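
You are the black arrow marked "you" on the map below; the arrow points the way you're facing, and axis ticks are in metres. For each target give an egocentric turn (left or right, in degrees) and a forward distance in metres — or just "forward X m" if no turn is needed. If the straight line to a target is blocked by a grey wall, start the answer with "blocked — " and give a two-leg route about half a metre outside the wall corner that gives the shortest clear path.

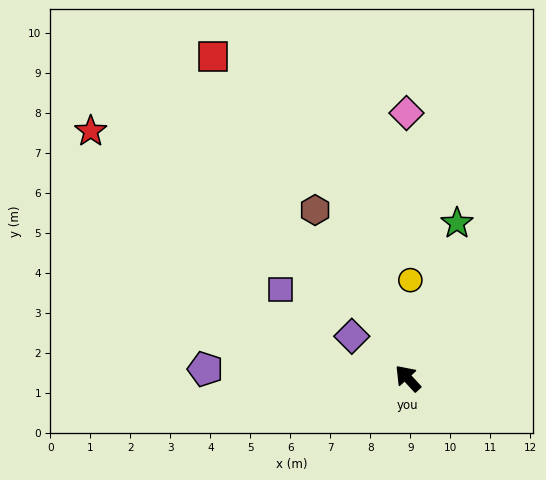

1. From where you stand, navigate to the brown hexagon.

turn right 14°, forward 4.8 m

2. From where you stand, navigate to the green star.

turn right 60°, forward 4.1 m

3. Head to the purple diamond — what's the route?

turn left 11°, forward 1.7 m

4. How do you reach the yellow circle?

turn right 44°, forward 2.5 m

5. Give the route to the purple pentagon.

turn left 45°, forward 5.1 m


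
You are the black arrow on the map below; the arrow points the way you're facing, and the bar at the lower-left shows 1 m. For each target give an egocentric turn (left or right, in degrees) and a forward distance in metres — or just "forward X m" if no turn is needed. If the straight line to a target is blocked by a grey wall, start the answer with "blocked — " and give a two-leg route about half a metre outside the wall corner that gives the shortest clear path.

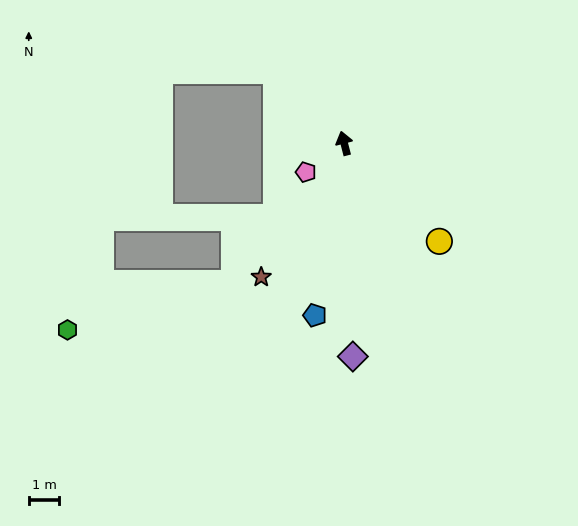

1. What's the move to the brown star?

turn left 134°, forward 5.1 m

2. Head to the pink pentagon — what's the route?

turn left 113°, forward 1.6 m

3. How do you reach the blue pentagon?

turn left 156°, forward 5.7 m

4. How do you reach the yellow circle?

turn right 150°, forward 4.4 m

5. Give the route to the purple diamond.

turn left 168°, forward 6.9 m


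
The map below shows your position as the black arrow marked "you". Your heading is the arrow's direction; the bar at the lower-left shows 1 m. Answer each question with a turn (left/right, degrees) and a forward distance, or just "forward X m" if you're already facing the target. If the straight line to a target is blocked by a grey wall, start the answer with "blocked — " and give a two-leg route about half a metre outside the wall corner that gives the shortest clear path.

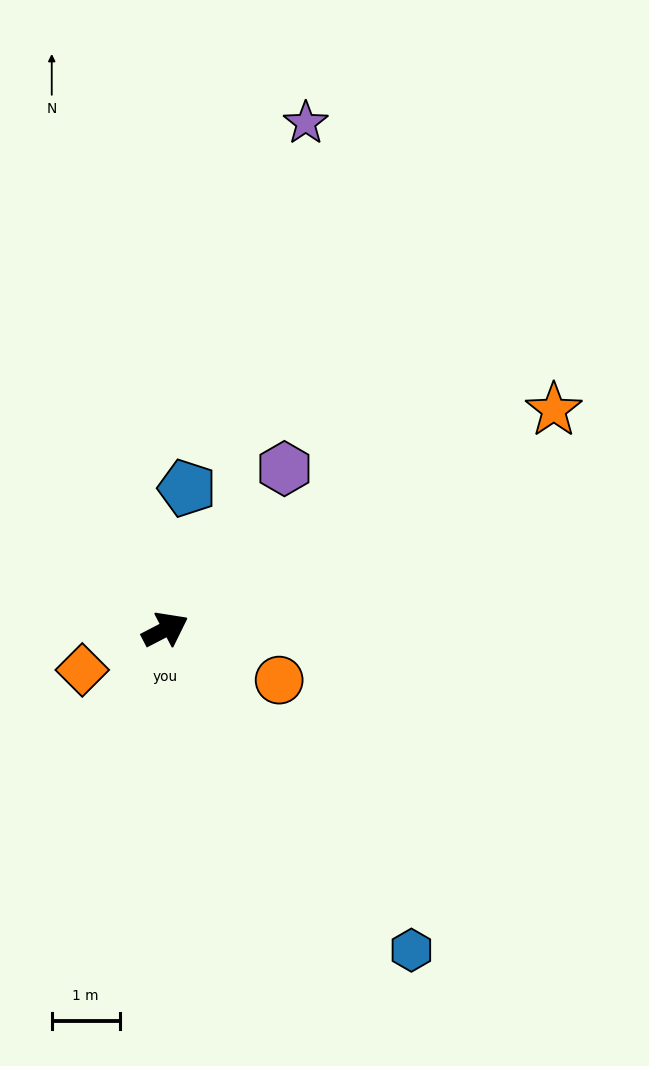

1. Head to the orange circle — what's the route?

turn right 51°, forward 1.8 m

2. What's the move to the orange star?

turn left 2°, forward 6.6 m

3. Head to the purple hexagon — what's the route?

turn left 26°, forward 2.9 m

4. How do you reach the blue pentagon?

turn left 54°, forward 2.1 m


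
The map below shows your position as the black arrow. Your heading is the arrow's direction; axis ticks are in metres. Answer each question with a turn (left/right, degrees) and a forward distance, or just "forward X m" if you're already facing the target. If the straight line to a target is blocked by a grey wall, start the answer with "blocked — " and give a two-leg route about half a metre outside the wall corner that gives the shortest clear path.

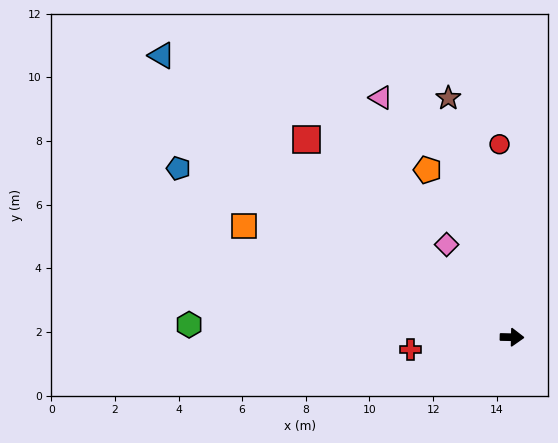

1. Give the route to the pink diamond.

turn left 127°, forward 3.6 m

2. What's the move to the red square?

turn left 137°, forward 9.0 m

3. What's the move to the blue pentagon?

turn left 154°, forward 11.7 m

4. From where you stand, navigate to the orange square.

turn left 159°, forward 9.1 m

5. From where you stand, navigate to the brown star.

turn left 106°, forward 7.8 m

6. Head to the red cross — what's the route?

turn right 172°, forward 3.2 m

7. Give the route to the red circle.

turn left 95°, forward 6.1 m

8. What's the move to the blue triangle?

turn left 142°, forward 14.1 m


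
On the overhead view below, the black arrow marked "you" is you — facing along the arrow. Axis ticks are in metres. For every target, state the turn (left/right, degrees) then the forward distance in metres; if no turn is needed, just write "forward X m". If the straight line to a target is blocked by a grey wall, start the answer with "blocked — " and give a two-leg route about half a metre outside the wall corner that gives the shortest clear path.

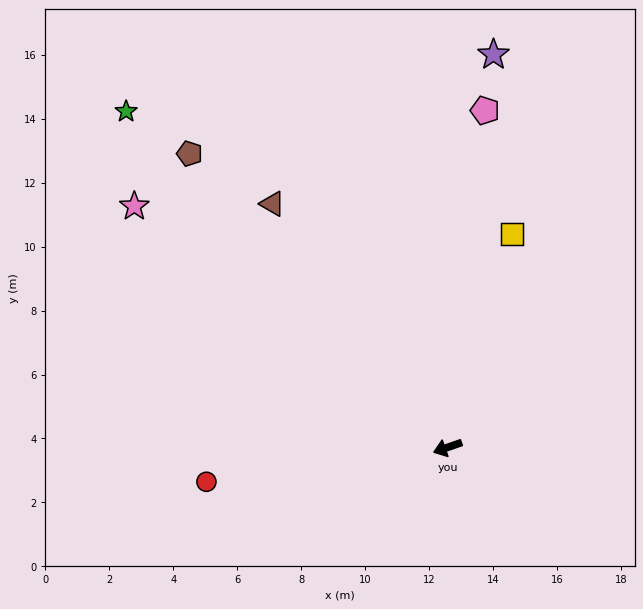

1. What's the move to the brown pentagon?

turn right 68°, forward 12.2 m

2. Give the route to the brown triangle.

turn right 74°, forward 9.4 m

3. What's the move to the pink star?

turn right 57°, forward 12.4 m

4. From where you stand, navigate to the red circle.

turn right 11°, forward 7.6 m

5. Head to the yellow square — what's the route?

turn right 126°, forward 7.0 m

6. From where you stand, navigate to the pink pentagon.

turn right 116°, forward 10.6 m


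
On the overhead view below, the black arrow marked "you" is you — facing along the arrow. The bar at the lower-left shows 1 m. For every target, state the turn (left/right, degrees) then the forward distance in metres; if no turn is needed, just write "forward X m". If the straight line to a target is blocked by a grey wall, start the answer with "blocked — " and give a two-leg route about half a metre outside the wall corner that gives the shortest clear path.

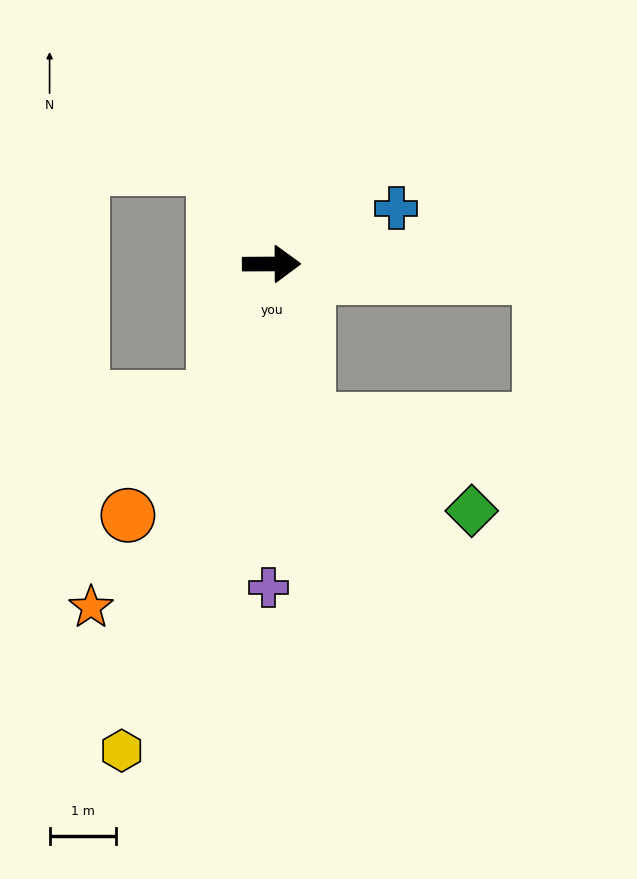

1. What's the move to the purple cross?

turn right 91°, forward 4.9 m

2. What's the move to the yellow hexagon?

turn right 107°, forward 7.7 m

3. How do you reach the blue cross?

turn left 24°, forward 2.1 m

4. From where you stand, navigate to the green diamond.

blocked — turn right 77°, forward 2.4 m, then turn left 48°, forward 2.8 m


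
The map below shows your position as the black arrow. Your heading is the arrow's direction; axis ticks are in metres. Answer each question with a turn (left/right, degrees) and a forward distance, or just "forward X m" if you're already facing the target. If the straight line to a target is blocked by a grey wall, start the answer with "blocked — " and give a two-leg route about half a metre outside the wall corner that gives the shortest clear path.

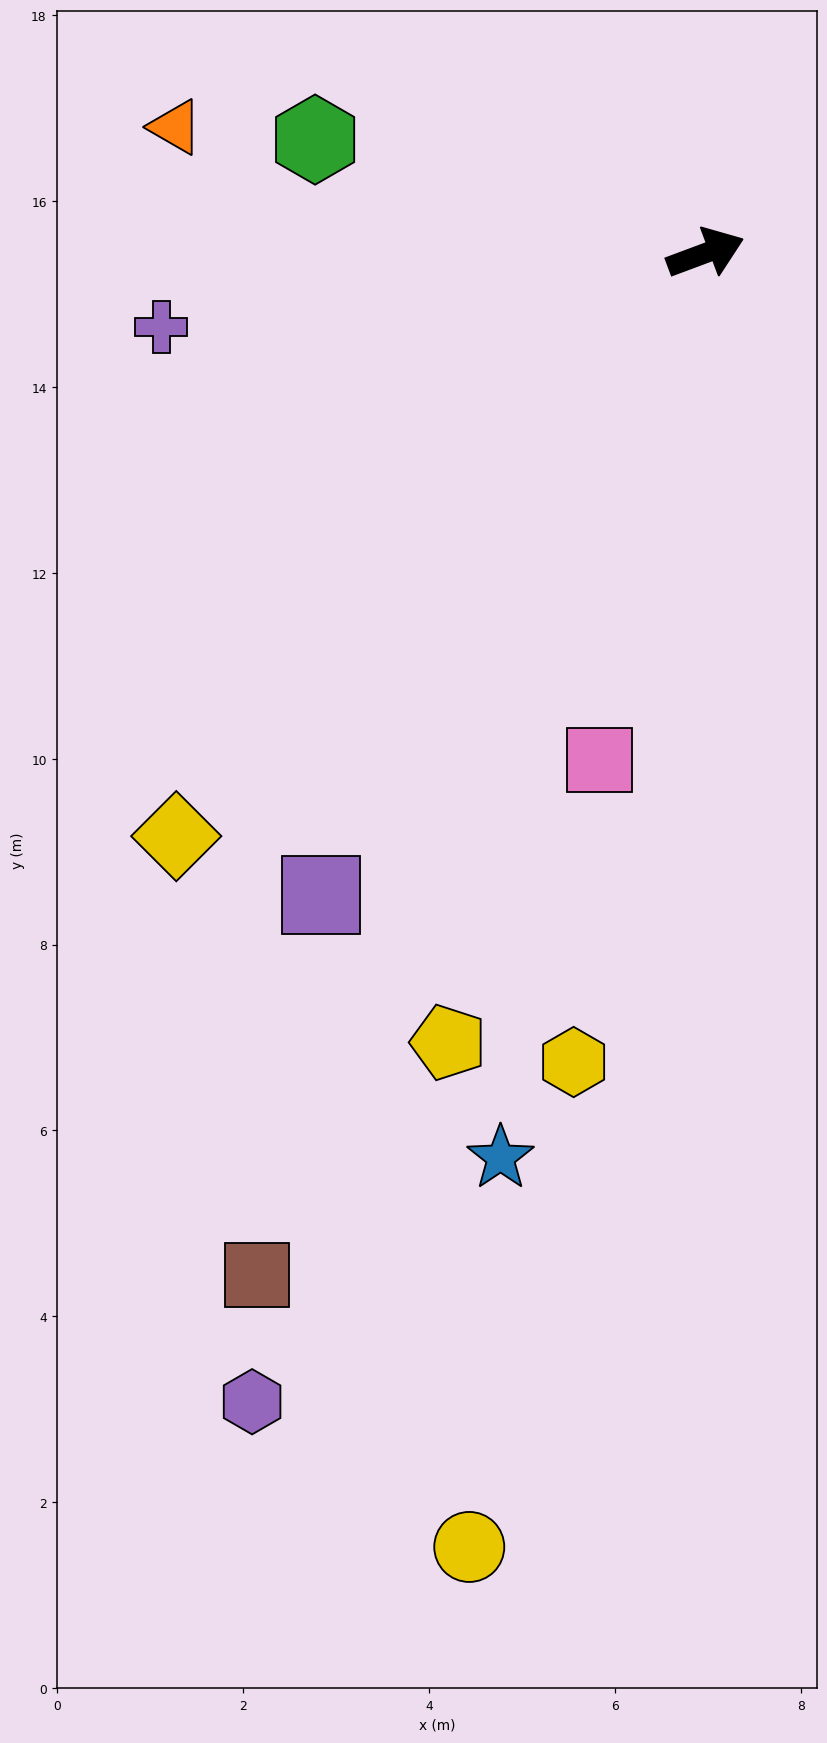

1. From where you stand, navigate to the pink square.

turn right 122°, forward 5.6 m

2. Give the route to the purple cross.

turn left 167°, forward 5.9 m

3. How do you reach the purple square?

turn right 141°, forward 8.0 m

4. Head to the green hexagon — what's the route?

turn left 143°, forward 4.4 m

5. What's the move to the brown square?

turn right 134°, forward 12.0 m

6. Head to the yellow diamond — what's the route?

turn right 153°, forward 8.5 m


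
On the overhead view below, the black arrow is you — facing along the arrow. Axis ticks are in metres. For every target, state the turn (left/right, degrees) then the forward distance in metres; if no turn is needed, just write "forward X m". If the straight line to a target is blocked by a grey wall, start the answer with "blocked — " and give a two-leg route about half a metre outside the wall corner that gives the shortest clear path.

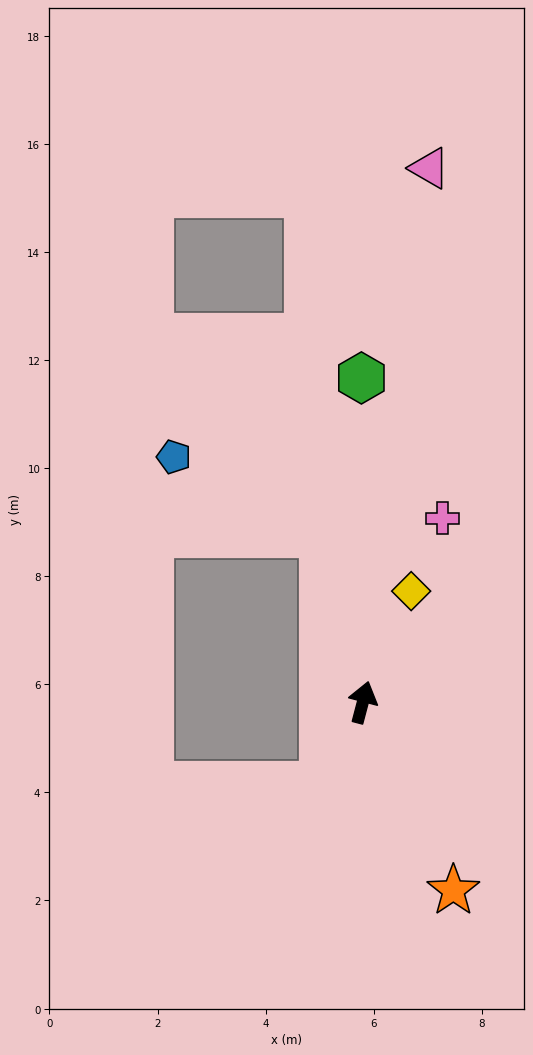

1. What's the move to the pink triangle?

turn left 8°, forward 10.0 m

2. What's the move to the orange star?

turn right 140°, forward 3.9 m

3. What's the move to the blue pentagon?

blocked — turn left 28°, forward 3.2 m, then turn left 49°, forward 3.1 m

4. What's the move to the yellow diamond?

turn right 9°, forward 2.2 m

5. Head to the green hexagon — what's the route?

turn left 15°, forward 6.0 m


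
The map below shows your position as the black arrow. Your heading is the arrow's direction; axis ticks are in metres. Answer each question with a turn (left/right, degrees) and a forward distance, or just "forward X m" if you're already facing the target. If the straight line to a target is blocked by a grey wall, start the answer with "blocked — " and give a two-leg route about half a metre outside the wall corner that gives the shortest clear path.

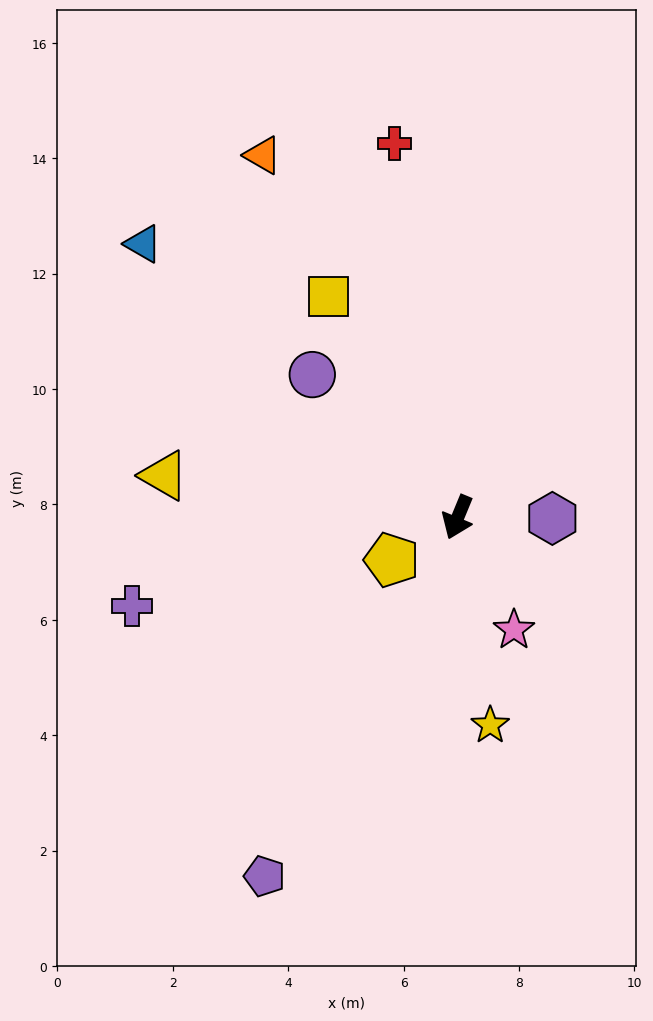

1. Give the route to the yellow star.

turn left 31°, forward 3.6 m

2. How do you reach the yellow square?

turn right 127°, forward 4.4 m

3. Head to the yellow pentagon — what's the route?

turn right 35°, forward 1.4 m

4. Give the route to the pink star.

turn left 49°, forward 2.2 m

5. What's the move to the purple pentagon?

turn right 6°, forward 7.1 m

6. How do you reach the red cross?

turn right 148°, forward 6.6 m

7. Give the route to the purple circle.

turn right 112°, forward 3.5 m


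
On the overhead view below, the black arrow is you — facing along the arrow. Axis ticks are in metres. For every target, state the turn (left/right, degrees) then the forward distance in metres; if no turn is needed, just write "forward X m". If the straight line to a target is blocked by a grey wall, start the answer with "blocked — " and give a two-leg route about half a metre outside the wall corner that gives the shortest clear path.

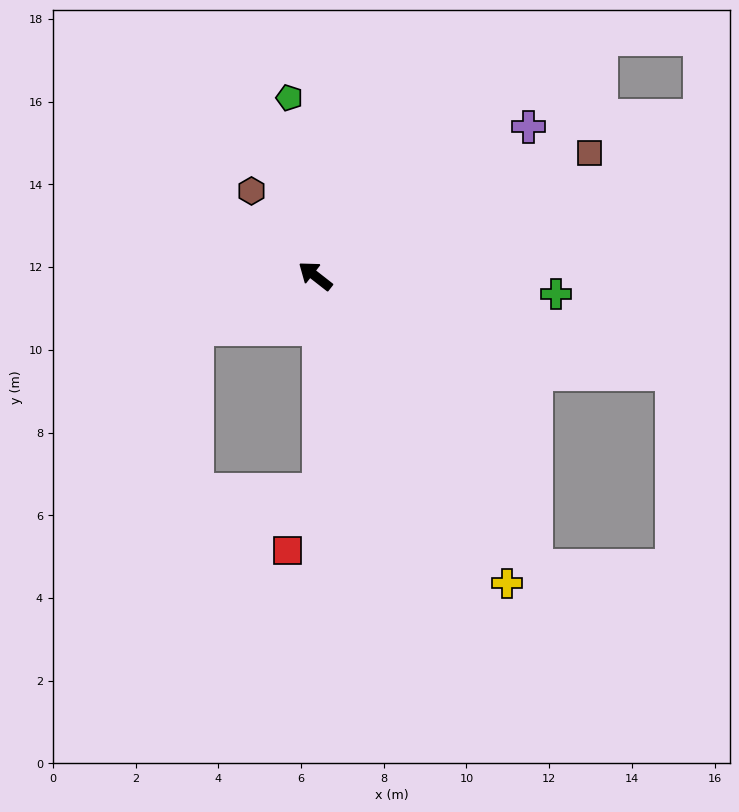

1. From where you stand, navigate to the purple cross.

turn right 107°, forward 6.3 m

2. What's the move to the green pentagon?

turn right 44°, forward 4.4 m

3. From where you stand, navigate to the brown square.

turn right 118°, forward 7.3 m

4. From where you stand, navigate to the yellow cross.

turn left 160°, forward 8.8 m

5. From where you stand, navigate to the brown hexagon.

turn right 15°, forward 2.6 m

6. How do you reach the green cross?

turn right 146°, forward 5.8 m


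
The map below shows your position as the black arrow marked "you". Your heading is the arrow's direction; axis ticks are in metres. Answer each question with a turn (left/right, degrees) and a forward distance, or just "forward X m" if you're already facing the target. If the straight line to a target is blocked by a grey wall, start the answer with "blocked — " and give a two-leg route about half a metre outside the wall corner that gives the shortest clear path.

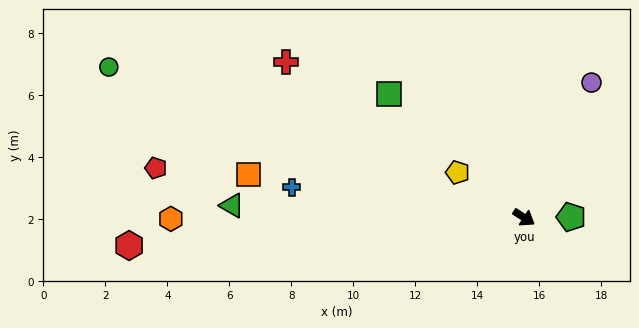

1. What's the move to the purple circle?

turn left 96°, forward 4.9 m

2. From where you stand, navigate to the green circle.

turn right 167°, forward 14.2 m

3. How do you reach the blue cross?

turn right 154°, forward 7.6 m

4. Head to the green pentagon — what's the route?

turn left 34°, forward 1.5 m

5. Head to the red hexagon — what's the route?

turn right 143°, forward 12.8 m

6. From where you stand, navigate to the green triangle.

turn right 149°, forward 9.4 m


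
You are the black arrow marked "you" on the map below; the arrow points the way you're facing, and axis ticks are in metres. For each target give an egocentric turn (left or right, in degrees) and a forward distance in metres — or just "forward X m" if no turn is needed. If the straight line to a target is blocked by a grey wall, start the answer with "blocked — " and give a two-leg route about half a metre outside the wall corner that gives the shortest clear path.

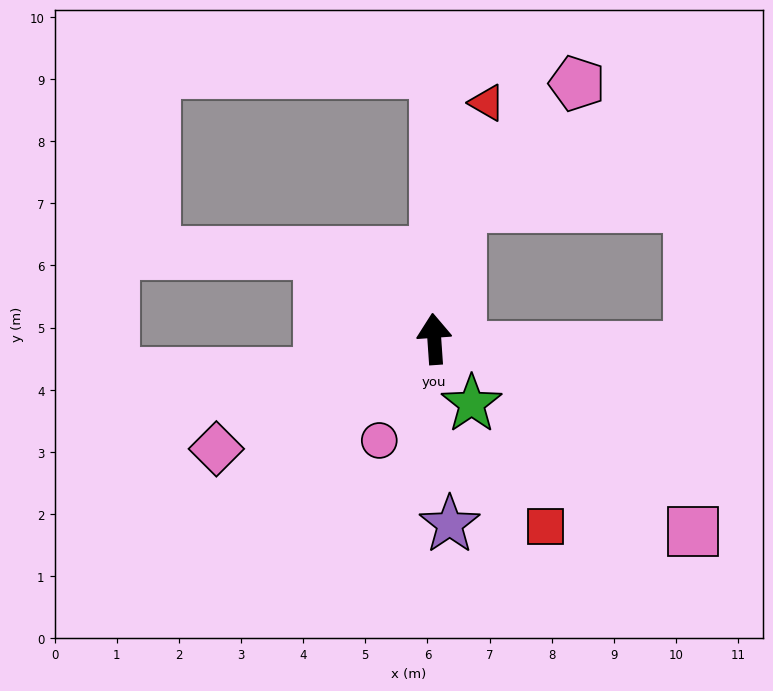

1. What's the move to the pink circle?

turn left 148°, forward 1.9 m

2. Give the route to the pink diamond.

turn left 113°, forward 3.9 m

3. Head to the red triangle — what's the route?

turn right 17°, forward 3.9 m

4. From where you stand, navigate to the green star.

turn right 154°, forward 1.2 m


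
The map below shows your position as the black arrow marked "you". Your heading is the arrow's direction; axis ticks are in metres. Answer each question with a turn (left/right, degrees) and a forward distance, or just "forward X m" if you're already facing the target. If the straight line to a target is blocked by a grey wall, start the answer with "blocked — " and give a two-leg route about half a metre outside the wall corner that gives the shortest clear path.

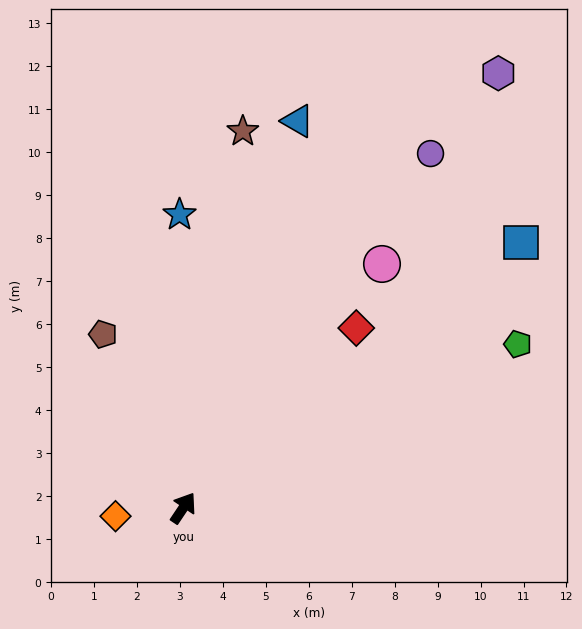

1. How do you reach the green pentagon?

turn right 30°, forward 8.7 m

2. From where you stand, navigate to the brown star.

turn left 25°, forward 8.9 m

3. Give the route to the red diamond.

turn right 10°, forward 5.8 m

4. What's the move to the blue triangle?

turn left 17°, forward 9.4 m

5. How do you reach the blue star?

turn left 35°, forward 6.8 m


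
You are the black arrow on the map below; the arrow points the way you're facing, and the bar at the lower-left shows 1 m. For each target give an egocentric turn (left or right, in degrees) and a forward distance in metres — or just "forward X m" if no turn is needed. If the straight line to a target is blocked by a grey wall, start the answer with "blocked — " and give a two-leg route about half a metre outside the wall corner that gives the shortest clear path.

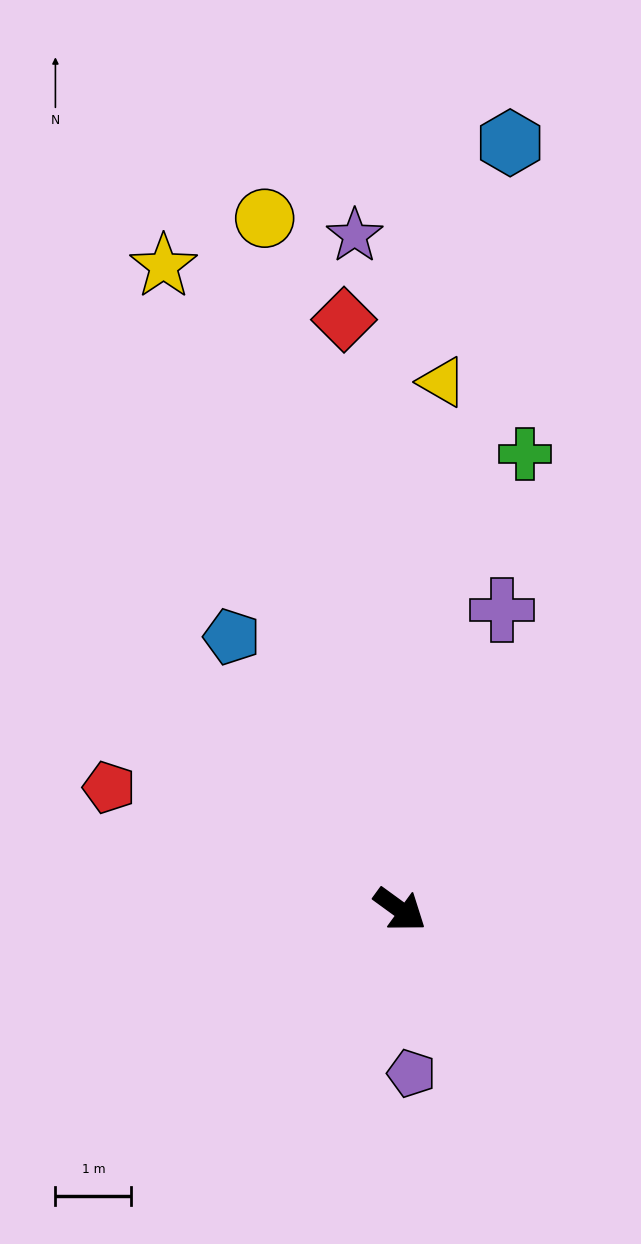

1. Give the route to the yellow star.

turn left 146°, forward 9.0 m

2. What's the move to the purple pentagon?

turn right 50°, forward 2.2 m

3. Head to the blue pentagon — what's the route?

turn left 158°, forward 4.2 m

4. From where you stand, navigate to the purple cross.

turn left 107°, forward 4.2 m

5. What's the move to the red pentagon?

turn right 167°, forward 4.2 m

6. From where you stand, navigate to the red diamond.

turn left 131°, forward 7.8 m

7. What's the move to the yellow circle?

turn left 137°, forward 9.3 m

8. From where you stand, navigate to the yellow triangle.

turn left 121°, forward 7.0 m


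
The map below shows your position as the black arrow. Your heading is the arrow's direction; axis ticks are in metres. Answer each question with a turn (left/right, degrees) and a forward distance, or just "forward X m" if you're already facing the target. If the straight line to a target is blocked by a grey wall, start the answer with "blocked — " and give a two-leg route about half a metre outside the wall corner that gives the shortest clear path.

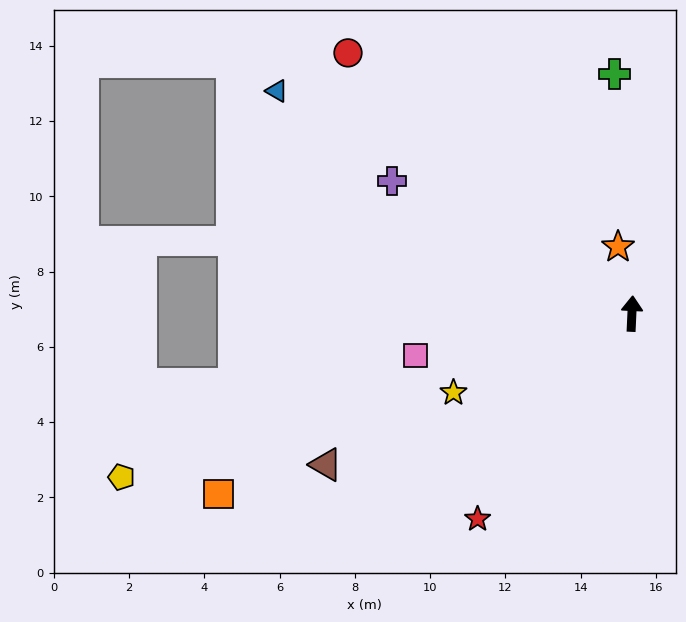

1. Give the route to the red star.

turn left 146°, forward 6.8 m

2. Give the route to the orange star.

turn left 14°, forward 1.8 m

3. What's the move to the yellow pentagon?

turn left 110°, forward 14.2 m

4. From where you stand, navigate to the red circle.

turn left 50°, forward 10.2 m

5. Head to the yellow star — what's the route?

turn left 117°, forward 5.2 m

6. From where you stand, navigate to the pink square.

turn left 104°, forward 5.9 m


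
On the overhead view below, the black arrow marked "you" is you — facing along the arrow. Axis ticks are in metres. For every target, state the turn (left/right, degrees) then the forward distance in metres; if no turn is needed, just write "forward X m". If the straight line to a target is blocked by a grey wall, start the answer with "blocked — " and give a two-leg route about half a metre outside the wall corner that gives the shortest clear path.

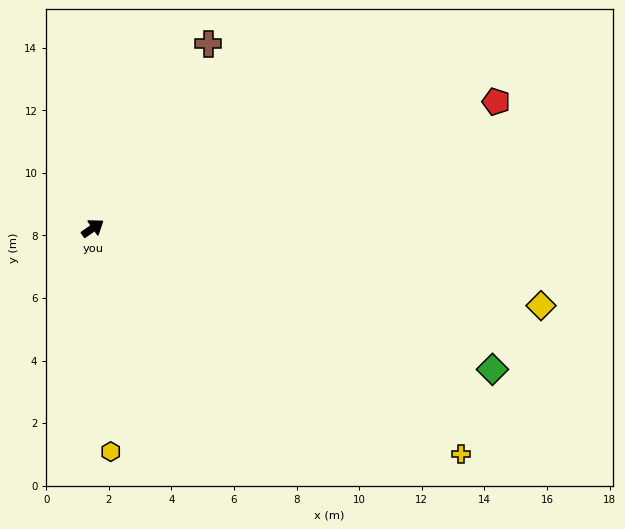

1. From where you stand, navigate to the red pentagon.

turn right 18°, forward 13.5 m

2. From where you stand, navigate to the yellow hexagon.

turn right 120°, forward 7.2 m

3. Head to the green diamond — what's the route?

turn right 54°, forward 13.5 m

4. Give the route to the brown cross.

turn left 23°, forward 7.0 m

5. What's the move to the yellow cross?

turn right 66°, forward 13.8 m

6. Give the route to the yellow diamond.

turn right 45°, forward 14.5 m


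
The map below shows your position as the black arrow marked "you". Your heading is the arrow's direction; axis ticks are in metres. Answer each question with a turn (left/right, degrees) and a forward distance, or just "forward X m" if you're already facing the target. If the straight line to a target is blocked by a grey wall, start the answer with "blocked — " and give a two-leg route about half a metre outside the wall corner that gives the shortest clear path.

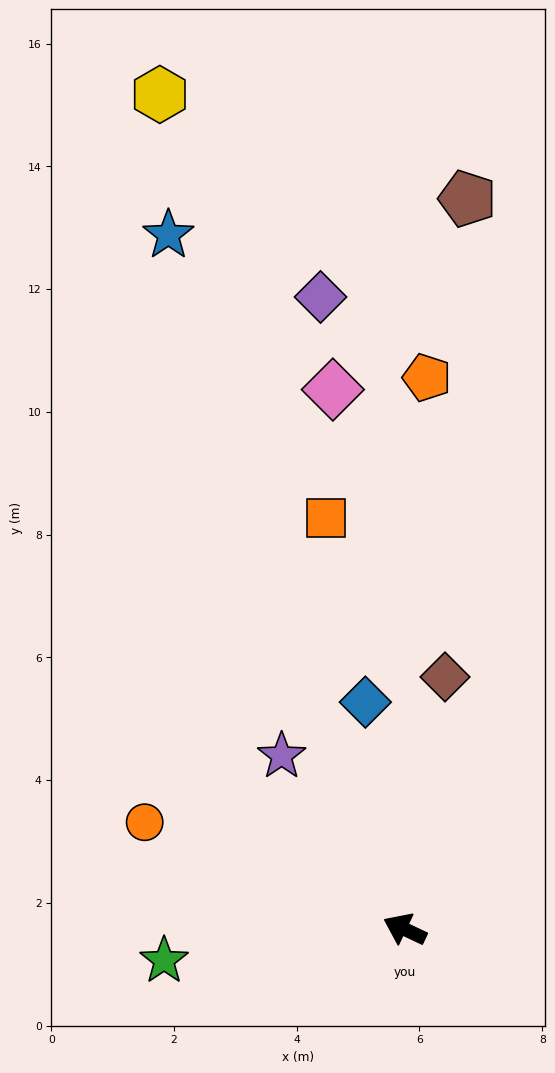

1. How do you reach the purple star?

turn right 29°, forward 3.5 m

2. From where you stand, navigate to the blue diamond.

turn right 55°, forward 3.8 m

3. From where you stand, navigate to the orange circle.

turn left 3°, forward 4.6 m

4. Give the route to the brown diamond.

turn right 74°, forward 4.2 m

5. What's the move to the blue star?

turn right 46°, forward 12.0 m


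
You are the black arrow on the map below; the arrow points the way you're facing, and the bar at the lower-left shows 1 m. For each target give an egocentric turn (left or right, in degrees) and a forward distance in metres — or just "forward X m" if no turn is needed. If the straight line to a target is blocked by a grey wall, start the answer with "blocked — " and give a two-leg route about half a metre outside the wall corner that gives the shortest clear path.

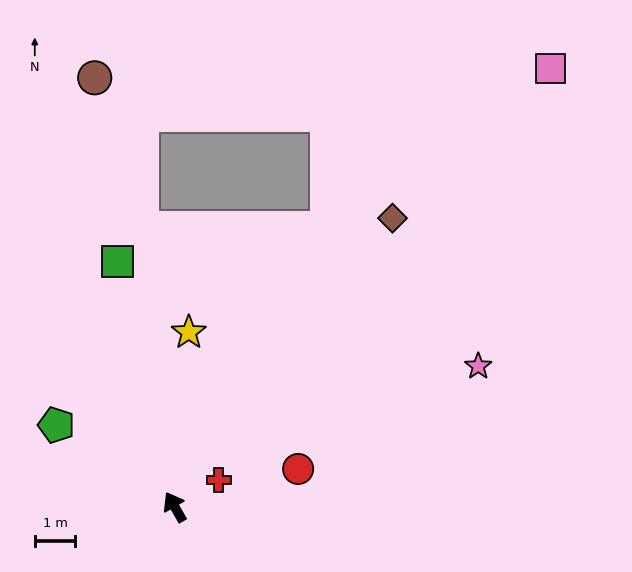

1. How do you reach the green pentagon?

turn left 25°, forward 3.5 m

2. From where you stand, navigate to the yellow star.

turn right 35°, forward 4.3 m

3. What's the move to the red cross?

turn right 88°, forward 1.3 m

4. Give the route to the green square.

turn right 17°, forward 6.2 m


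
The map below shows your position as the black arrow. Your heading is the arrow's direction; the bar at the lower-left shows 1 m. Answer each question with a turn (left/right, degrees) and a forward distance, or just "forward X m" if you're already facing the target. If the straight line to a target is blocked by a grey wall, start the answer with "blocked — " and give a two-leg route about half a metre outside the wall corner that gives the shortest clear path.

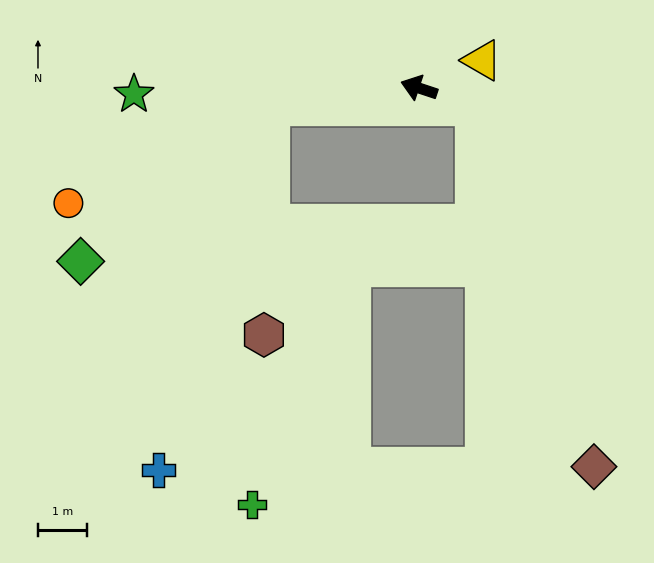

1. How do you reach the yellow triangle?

turn right 138°, forward 1.4 m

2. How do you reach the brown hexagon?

blocked — turn left 25°, forward 3.1 m, then turn left 82°, forward 4.7 m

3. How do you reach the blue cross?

blocked — turn left 25°, forward 3.1 m, then turn left 66°, forward 7.8 m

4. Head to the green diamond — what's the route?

blocked — turn left 25°, forward 3.1 m, then turn left 33°, forward 5.0 m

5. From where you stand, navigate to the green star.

turn left 20°, forward 5.9 m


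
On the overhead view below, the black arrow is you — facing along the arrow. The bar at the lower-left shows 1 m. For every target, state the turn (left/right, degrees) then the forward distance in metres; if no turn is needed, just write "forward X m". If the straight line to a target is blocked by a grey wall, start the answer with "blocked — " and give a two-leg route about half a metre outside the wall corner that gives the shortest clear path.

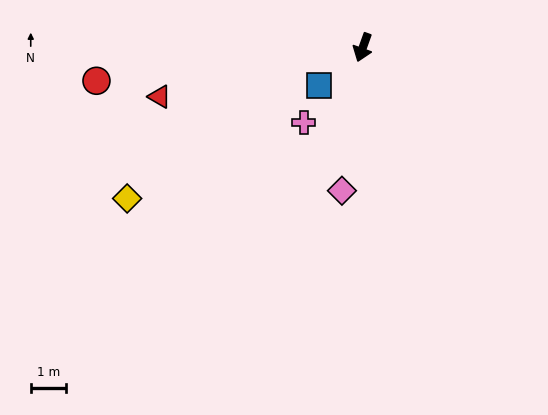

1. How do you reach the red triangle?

turn right 57°, forward 5.9 m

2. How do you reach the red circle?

turn right 63°, forward 7.6 m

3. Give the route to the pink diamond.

turn left 11°, forward 4.1 m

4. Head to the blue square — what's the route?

turn right 29°, forward 1.6 m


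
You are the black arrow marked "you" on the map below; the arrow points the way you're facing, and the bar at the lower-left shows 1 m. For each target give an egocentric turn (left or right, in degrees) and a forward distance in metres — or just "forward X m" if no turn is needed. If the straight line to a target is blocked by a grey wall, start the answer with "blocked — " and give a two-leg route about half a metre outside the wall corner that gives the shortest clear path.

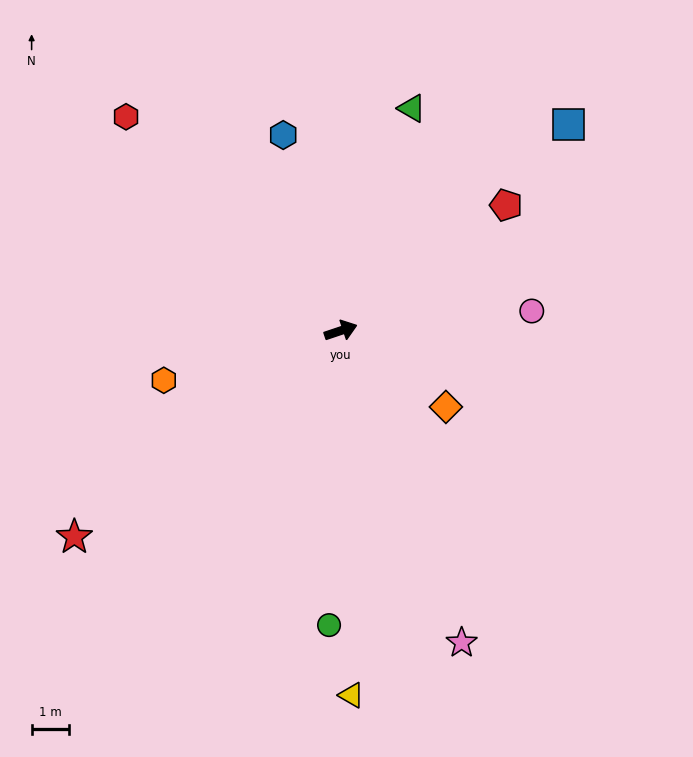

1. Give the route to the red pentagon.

turn left 19°, forward 5.6 m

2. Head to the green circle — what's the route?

turn right 111°, forward 8.0 m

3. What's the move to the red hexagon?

turn left 117°, forward 8.2 m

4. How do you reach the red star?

turn right 161°, forward 9.1 m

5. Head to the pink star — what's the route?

turn right 87°, forward 9.0 m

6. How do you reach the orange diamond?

turn right 55°, forward 3.5 m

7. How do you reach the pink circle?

turn right 13°, forward 5.2 m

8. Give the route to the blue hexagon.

turn left 88°, forward 5.5 m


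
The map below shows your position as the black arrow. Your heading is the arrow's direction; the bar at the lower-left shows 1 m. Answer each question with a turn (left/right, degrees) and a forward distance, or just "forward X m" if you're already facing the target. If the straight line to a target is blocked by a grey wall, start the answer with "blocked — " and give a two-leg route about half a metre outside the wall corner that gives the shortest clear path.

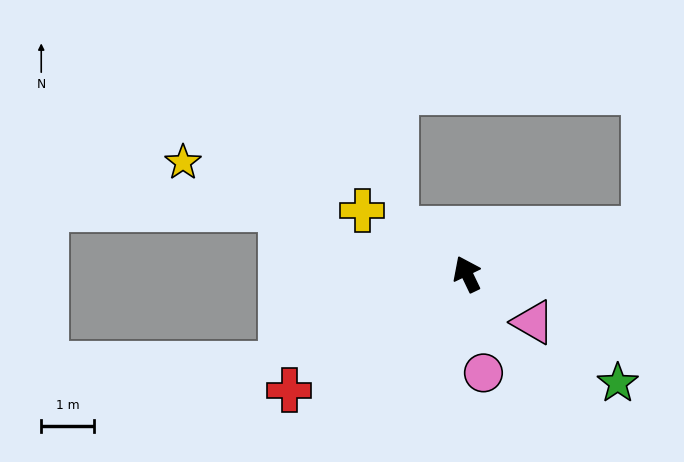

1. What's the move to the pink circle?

turn left 164°, forward 1.9 m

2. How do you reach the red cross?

turn left 98°, forward 4.1 m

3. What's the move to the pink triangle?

turn right 152°, forward 1.6 m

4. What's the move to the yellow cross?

turn left 33°, forward 2.3 m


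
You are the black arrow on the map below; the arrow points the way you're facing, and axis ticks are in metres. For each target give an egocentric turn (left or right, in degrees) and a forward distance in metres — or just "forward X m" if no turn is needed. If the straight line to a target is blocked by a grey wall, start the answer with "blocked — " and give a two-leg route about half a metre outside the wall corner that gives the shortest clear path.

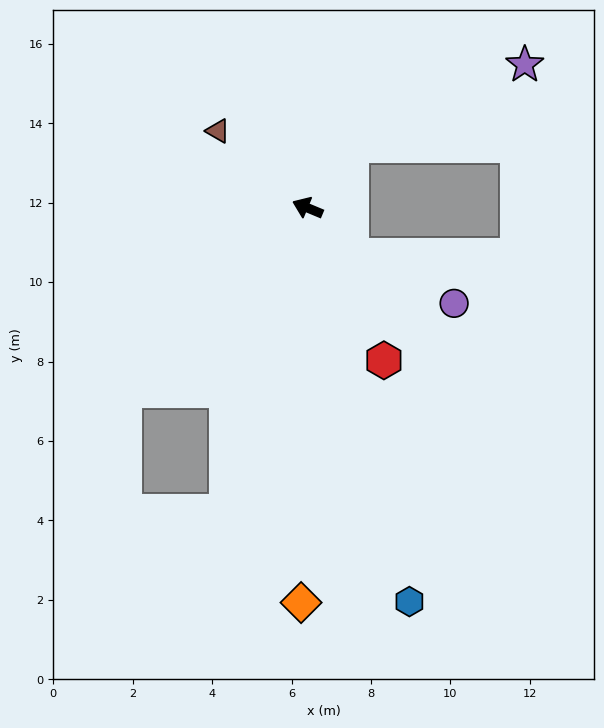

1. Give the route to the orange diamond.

turn left 112°, forward 9.9 m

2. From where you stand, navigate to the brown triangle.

turn right 18°, forward 3.0 m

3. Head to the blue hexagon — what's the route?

turn left 127°, forward 10.2 m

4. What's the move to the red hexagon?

turn left 139°, forward 4.3 m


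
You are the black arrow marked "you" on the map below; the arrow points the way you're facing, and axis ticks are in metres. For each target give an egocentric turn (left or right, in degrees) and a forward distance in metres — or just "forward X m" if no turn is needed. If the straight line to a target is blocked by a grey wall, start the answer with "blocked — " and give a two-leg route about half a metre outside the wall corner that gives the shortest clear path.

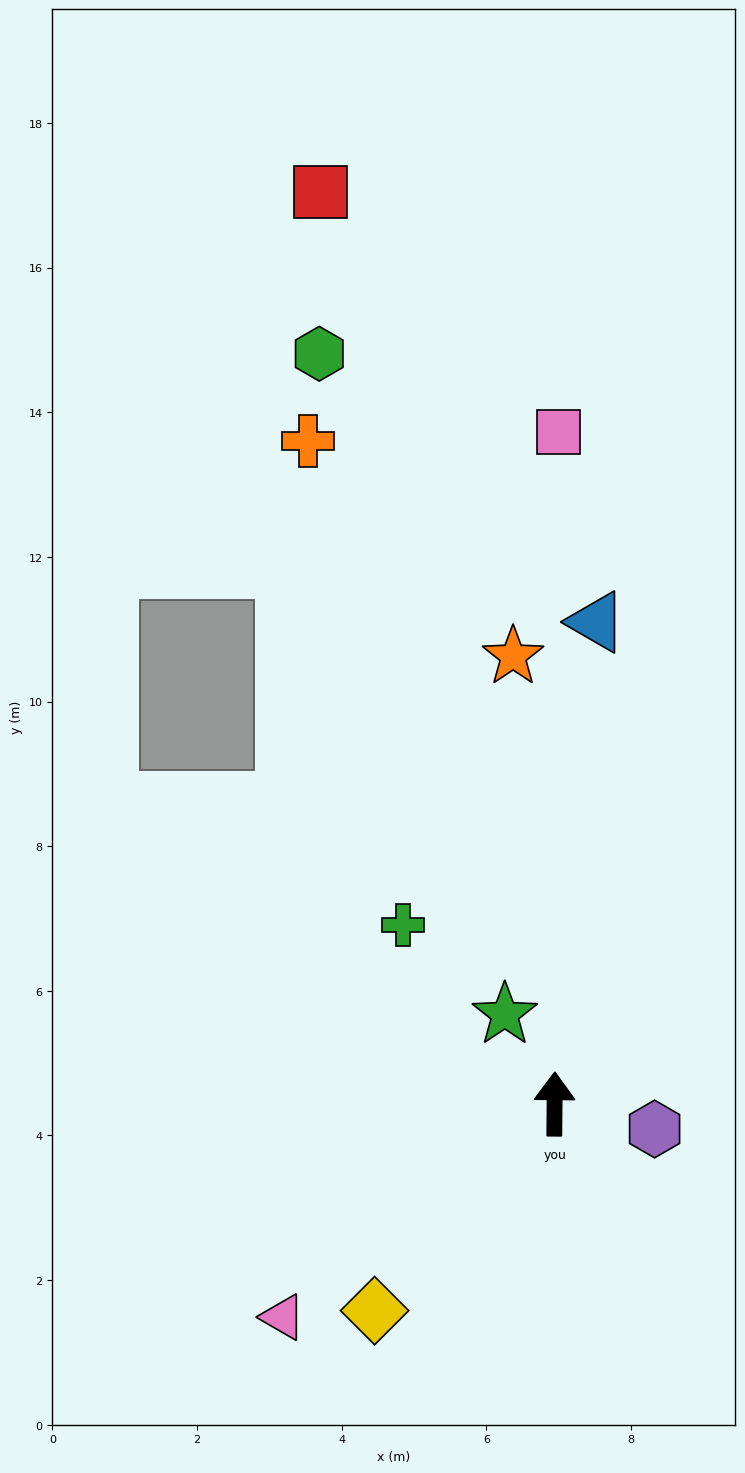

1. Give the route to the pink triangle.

turn left 129°, forward 4.8 m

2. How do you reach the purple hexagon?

turn right 104°, forward 1.4 m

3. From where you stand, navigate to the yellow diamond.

turn left 139°, forward 3.8 m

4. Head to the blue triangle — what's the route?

turn right 4°, forward 6.7 m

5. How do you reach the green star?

turn left 30°, forward 1.4 m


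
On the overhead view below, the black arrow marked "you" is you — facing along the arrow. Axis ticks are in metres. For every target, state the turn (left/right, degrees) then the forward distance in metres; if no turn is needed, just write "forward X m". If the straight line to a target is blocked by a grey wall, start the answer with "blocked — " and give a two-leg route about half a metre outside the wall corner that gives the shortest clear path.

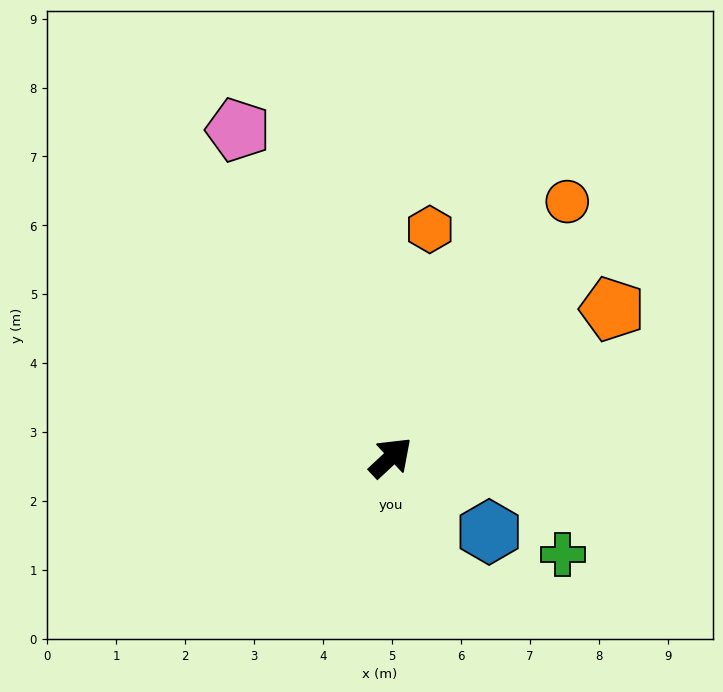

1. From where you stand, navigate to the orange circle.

turn left 12°, forward 4.5 m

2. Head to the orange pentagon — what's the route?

turn right 9°, forward 3.9 m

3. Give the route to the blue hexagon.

turn right 80°, forward 1.8 m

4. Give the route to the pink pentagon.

turn left 72°, forward 5.2 m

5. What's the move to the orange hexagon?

turn left 37°, forward 3.4 m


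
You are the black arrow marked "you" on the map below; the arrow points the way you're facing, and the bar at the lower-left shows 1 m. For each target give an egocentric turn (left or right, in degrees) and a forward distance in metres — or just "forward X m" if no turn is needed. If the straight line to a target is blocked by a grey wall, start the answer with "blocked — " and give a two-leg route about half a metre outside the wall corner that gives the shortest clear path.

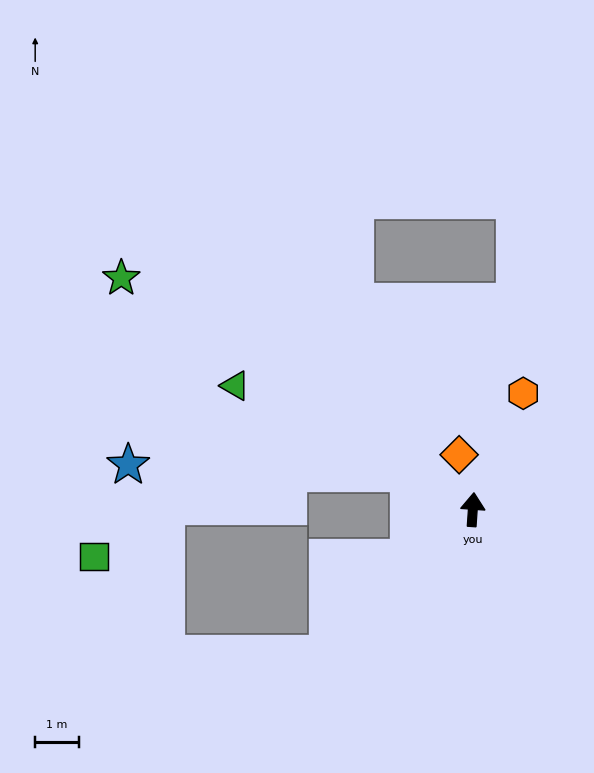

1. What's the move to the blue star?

blocked — turn left 65°, forward 1.7 m, then turn left 27°, forward 6.4 m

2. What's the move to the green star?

turn left 61°, forward 9.6 m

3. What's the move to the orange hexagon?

turn right 20°, forward 2.9 m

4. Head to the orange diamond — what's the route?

turn left 18°, forward 1.3 m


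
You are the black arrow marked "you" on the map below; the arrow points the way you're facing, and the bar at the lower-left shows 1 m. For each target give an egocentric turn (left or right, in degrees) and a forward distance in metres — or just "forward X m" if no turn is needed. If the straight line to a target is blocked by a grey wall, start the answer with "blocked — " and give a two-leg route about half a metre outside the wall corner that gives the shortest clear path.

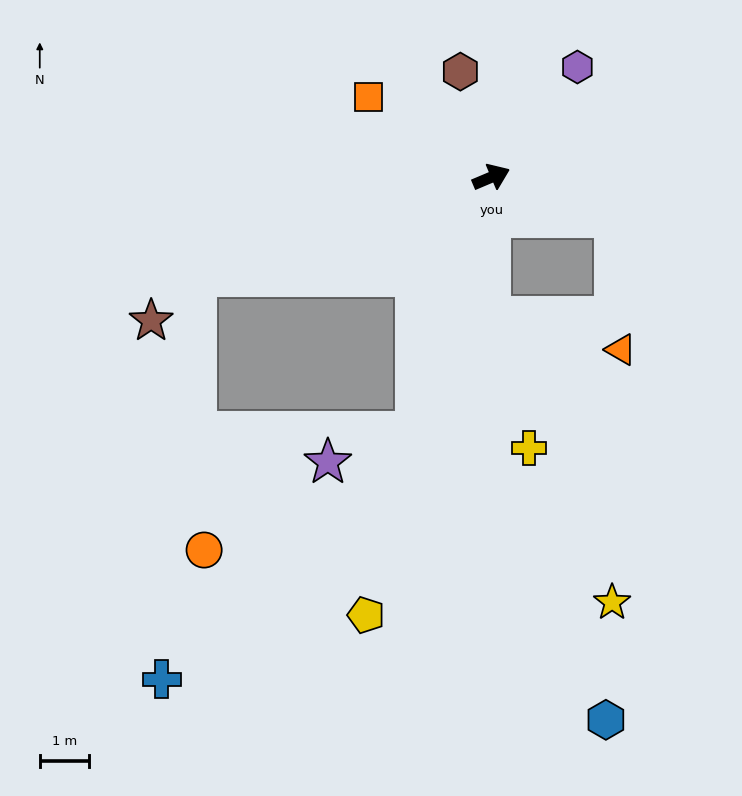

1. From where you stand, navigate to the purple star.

blocked — turn right 129°, forward 5.4 m, then turn right 55°, forward 1.9 m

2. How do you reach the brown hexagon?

turn left 83°, forward 2.2 m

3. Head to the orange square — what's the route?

turn left 124°, forward 3.0 m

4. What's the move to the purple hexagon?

turn left 29°, forward 2.9 m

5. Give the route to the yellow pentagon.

turn right 129°, forward 9.3 m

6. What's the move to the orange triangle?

blocked — turn right 41°, forward 2.7 m, then turn right 70°, forward 2.7 m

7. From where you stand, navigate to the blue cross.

blocked — turn right 129°, forward 5.4 m, then turn right 30°, forward 7.2 m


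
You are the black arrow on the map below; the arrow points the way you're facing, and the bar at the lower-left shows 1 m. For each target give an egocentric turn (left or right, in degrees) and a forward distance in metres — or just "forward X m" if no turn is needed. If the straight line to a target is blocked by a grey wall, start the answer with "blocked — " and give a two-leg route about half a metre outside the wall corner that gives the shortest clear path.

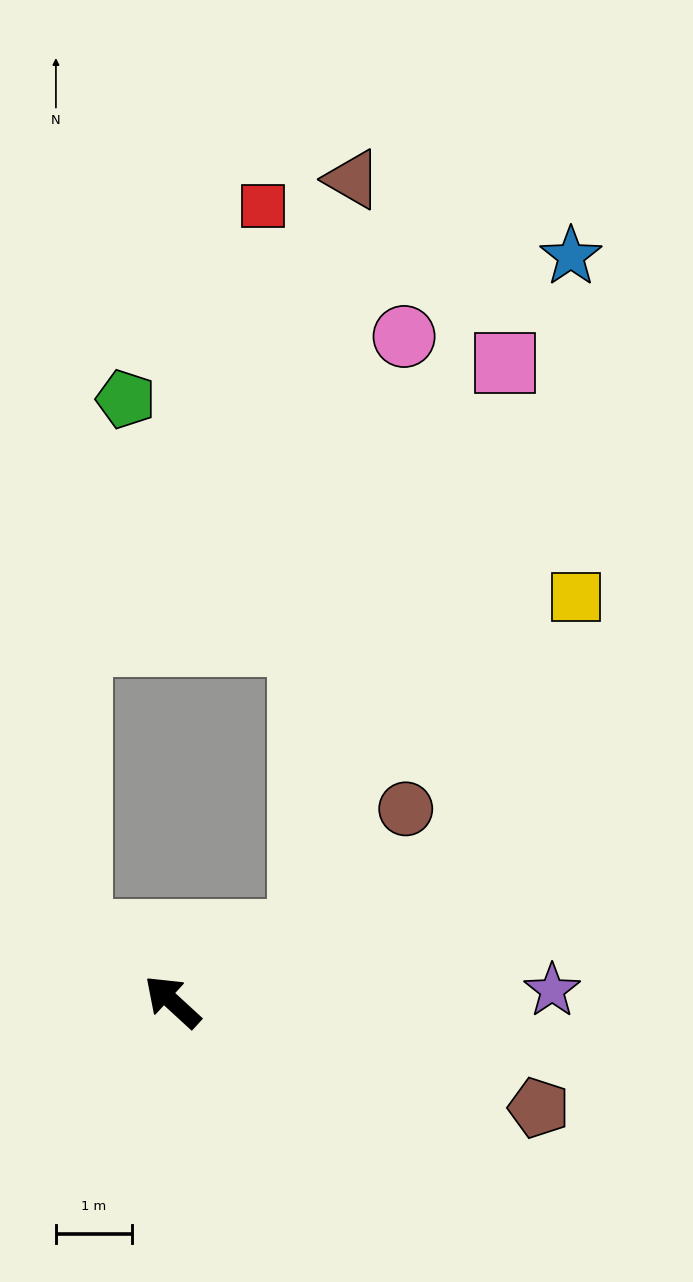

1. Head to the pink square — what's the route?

blocked — turn right 109°, forward 1.9 m, then turn left 42°, forward 8.0 m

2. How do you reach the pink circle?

blocked — turn right 109°, forward 1.9 m, then turn left 52°, forward 8.0 m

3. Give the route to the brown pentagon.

turn right 154°, forward 5.0 m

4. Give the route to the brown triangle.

blocked — turn right 109°, forward 1.9 m, then turn left 58°, forward 9.9 m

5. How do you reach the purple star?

turn right 136°, forward 5.0 m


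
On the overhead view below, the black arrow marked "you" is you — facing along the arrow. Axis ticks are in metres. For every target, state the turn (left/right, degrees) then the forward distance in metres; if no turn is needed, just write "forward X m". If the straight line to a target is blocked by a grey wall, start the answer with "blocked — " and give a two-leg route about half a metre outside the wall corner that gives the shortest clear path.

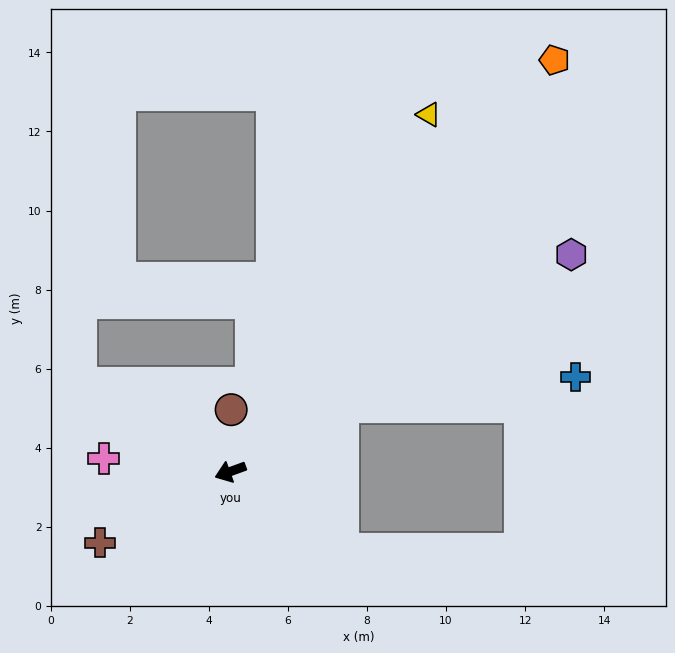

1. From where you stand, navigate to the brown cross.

turn left 9°, forward 3.8 m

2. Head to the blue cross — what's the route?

blocked — turn right 170°, forward 3.3 m, then turn right 23°, forward 5.9 m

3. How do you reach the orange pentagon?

turn right 148°, forward 13.3 m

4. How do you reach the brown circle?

turn right 111°, forward 1.6 m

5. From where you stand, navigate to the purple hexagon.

turn right 168°, forward 10.2 m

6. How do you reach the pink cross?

turn right 26°, forward 3.2 m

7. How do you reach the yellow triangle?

turn right 139°, forward 10.3 m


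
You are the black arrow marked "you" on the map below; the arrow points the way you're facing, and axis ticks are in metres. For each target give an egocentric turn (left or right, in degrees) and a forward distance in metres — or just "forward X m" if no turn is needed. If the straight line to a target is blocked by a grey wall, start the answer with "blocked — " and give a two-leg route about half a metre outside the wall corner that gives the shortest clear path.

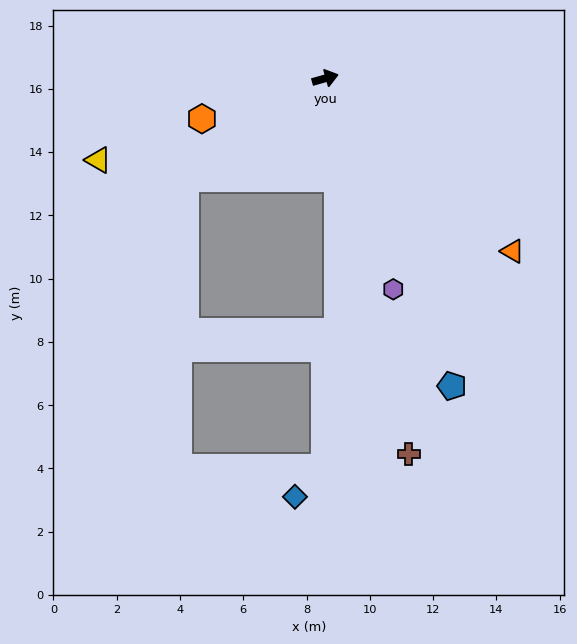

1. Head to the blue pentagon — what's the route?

turn right 83°, forward 10.5 m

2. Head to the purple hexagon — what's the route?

turn right 88°, forward 7.0 m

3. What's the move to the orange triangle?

turn right 59°, forward 8.1 m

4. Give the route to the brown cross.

turn right 93°, forward 12.2 m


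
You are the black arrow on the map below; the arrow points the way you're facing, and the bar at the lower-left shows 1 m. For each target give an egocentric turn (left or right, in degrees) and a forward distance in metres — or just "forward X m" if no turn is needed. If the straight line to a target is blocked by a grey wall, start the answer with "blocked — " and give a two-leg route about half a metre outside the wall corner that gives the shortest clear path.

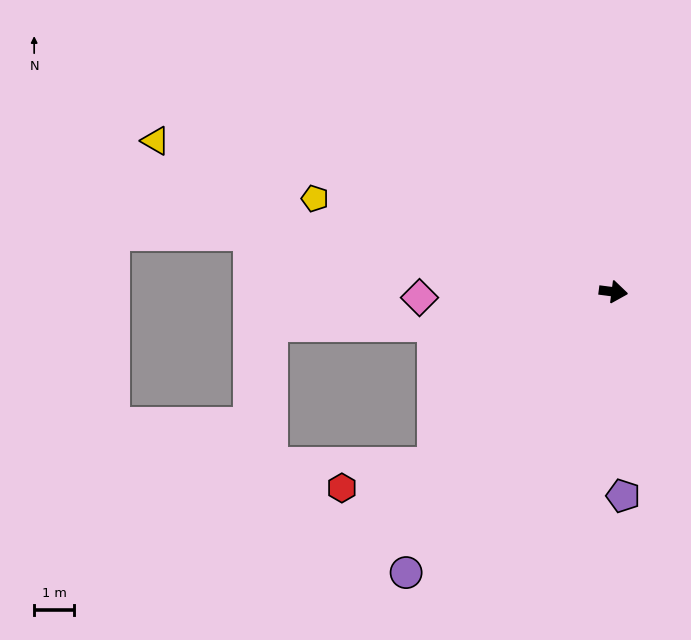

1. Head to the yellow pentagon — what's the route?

turn left 170°, forward 7.9 m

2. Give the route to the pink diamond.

turn right 171°, forward 4.9 m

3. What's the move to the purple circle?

turn right 119°, forward 8.8 m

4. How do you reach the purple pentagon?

turn right 80°, forward 5.1 m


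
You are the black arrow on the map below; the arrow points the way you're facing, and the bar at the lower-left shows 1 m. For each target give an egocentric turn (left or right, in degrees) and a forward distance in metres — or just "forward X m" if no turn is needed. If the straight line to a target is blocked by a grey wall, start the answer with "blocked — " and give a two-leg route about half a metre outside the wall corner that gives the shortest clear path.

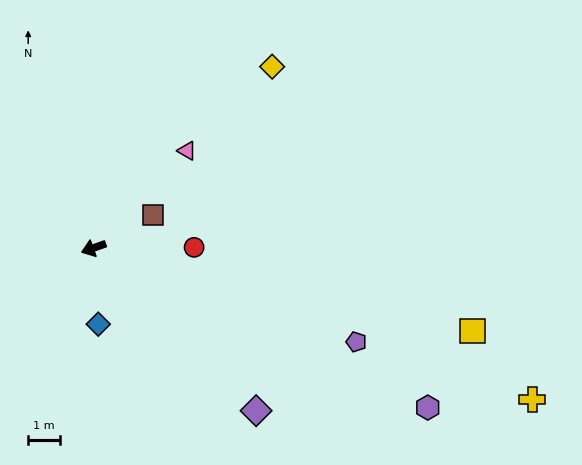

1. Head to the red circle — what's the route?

turn left 161°, forward 3.1 m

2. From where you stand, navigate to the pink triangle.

turn right 153°, forward 4.2 m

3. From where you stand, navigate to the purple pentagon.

turn left 141°, forward 8.7 m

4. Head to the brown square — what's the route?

turn right 171°, forward 2.1 m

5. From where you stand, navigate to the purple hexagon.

turn left 135°, forward 11.6 m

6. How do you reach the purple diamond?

turn left 115°, forward 7.2 m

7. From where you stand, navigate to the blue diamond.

turn left 74°, forward 2.4 m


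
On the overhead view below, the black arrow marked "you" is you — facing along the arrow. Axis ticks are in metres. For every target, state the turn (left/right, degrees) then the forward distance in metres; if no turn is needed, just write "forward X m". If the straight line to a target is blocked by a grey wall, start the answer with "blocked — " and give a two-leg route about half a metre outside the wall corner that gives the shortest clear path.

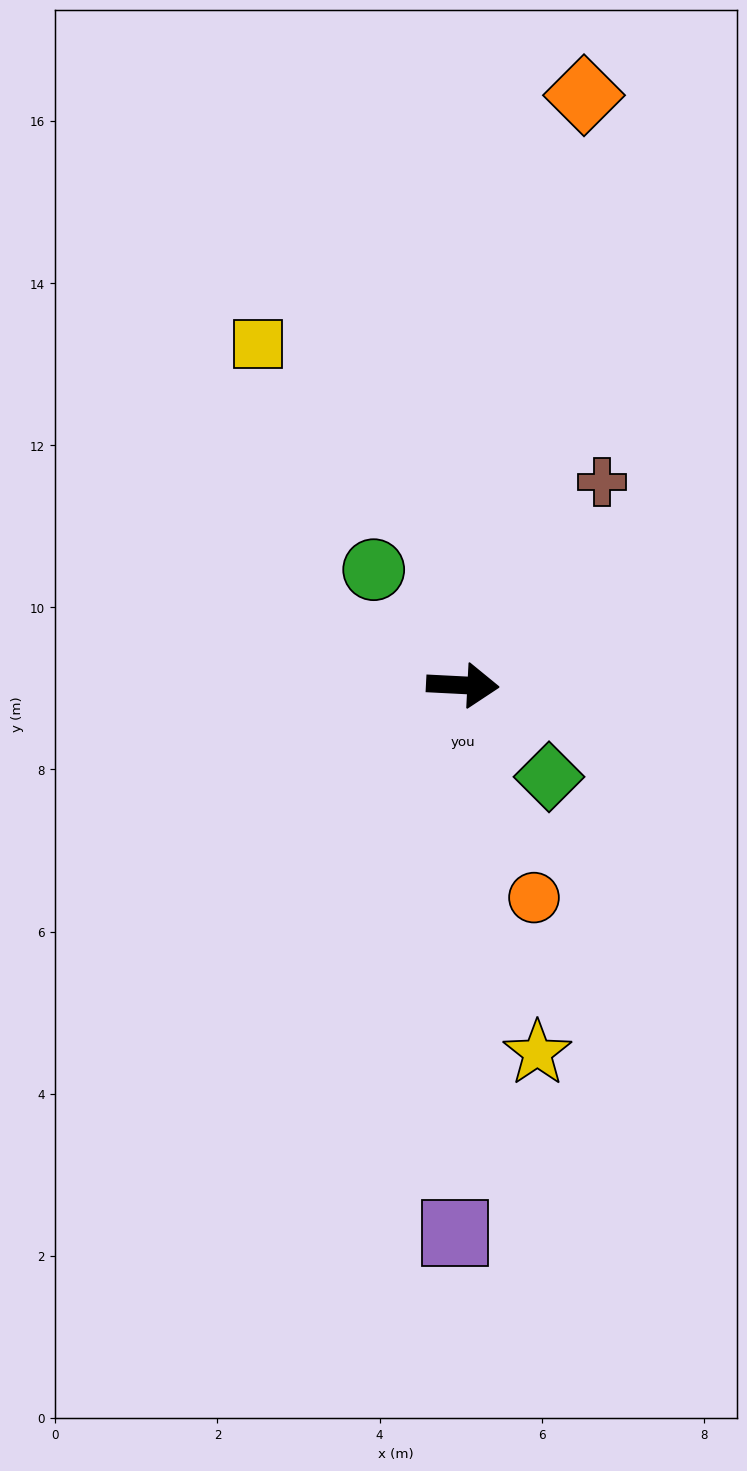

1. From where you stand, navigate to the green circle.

turn left 131°, forward 1.8 m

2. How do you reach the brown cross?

turn left 58°, forward 3.0 m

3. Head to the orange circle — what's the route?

turn right 69°, forward 2.8 m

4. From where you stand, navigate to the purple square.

turn right 88°, forward 6.8 m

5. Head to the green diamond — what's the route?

turn right 44°, forward 1.6 m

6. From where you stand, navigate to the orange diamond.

turn left 81°, forward 7.4 m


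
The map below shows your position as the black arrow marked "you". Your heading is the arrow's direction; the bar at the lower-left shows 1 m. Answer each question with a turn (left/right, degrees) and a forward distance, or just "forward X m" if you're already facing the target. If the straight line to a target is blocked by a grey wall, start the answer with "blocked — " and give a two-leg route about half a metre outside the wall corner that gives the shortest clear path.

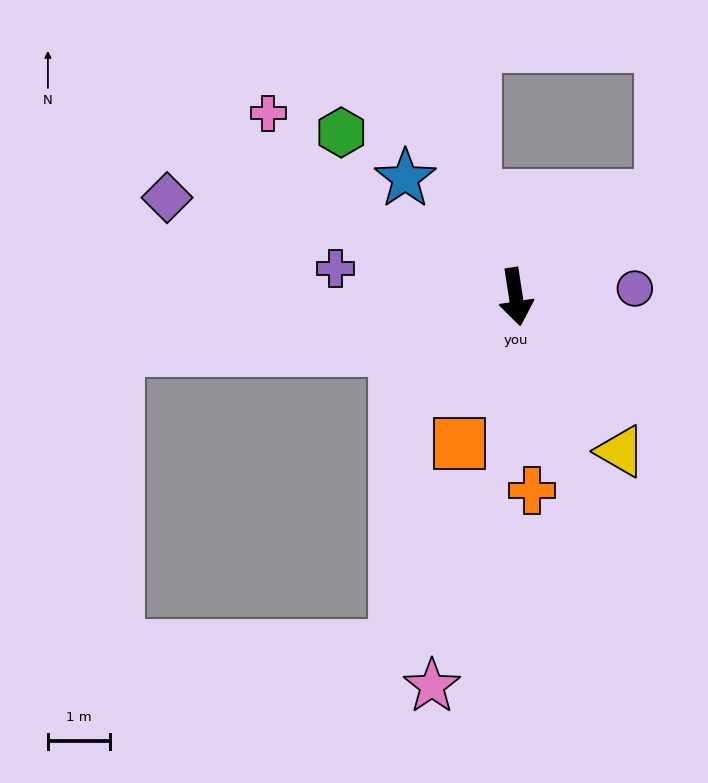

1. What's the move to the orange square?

turn right 30°, forward 2.5 m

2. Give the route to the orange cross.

turn right 4°, forward 3.1 m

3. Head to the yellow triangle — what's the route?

turn left 25°, forward 3.0 m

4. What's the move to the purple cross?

turn right 108°, forward 2.9 m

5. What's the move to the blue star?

turn right 146°, forward 2.6 m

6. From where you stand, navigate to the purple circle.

turn left 85°, forward 1.9 m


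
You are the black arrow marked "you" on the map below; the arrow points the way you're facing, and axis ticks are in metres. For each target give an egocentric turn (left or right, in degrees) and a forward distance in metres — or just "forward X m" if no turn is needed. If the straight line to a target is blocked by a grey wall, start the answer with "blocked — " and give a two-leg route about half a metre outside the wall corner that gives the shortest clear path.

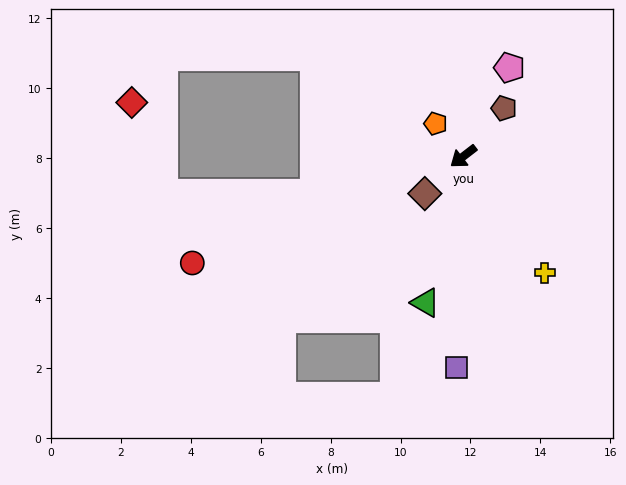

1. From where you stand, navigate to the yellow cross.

turn left 87°, forward 4.1 m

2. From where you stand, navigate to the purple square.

turn left 50°, forward 6.0 m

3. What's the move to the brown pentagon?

turn right 168°, forward 1.8 m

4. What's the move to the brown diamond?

turn left 6°, forward 1.5 m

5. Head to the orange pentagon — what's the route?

turn right 87°, forward 1.2 m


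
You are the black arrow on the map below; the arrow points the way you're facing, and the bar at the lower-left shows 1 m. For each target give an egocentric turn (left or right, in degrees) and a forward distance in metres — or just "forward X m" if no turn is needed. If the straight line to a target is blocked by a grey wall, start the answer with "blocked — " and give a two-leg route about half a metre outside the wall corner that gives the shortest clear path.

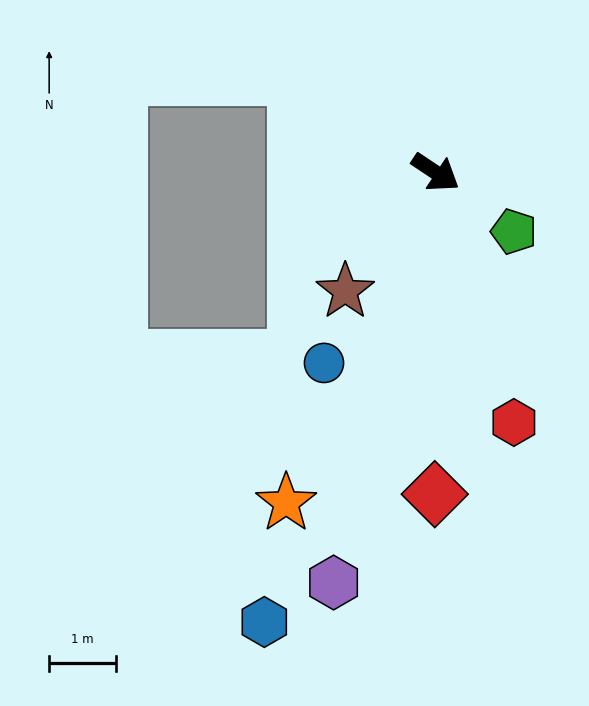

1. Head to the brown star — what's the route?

turn right 94°, forward 2.2 m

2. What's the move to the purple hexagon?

turn right 70°, forward 6.4 m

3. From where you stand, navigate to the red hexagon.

turn right 39°, forward 3.9 m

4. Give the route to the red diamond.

turn right 56°, forward 4.8 m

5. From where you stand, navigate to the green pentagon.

turn right 3°, forward 1.5 m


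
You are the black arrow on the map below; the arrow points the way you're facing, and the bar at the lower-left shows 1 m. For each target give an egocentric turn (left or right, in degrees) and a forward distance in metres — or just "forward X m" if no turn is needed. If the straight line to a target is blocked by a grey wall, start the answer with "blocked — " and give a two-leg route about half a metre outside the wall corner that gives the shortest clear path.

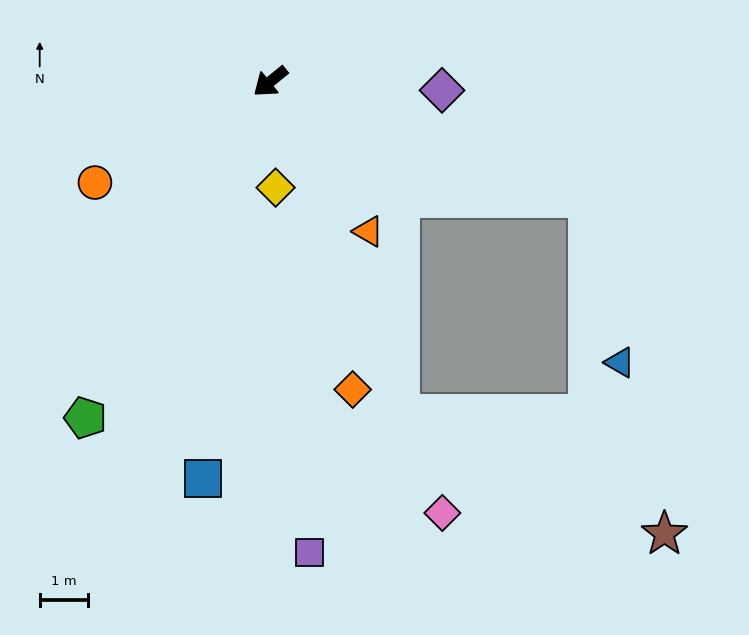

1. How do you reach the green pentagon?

turn left 22°, forward 7.9 m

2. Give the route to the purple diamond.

turn left 138°, forward 3.5 m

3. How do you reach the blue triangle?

blocked — turn left 121°, forward 7.0 m, then turn right 59°, forward 3.5 m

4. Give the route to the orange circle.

turn right 9°, forward 4.2 m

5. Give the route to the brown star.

blocked — turn left 72°, forward 7.4 m, then turn left 45°, forward 6.0 m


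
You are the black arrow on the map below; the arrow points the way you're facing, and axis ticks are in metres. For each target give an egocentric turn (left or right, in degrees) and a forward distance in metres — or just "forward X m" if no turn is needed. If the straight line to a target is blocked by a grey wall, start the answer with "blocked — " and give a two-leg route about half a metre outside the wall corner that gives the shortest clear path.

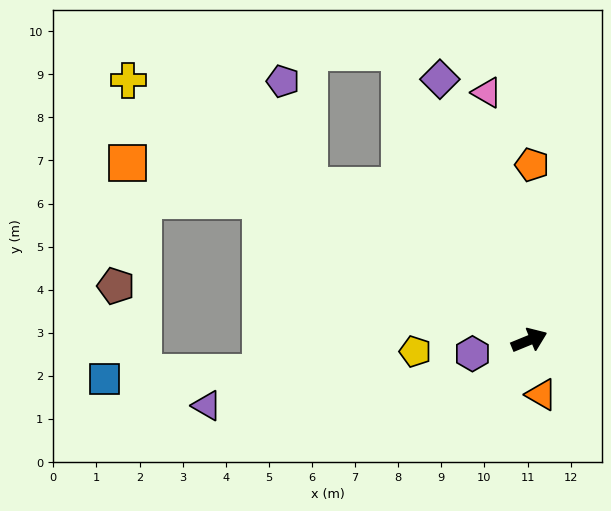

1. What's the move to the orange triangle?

turn right 100°, forward 1.3 m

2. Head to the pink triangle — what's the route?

turn left 77°, forward 5.8 m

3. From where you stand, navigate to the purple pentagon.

blocked — turn left 123°, forward 6.2 m, then turn right 41°, forward 2.5 m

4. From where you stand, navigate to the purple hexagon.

turn left 171°, forward 1.4 m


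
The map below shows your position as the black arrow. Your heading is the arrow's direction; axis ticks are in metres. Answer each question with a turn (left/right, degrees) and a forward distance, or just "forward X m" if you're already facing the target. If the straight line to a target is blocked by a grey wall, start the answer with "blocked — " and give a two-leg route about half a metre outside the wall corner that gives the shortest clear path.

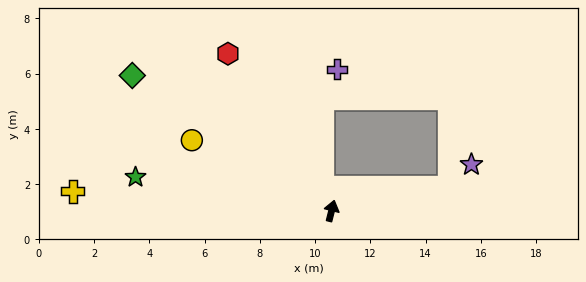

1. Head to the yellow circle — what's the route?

turn left 77°, forward 5.7 m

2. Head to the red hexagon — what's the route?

turn left 48°, forward 6.8 m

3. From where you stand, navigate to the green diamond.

turn left 70°, forward 8.7 m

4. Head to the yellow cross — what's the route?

turn left 100°, forward 9.4 m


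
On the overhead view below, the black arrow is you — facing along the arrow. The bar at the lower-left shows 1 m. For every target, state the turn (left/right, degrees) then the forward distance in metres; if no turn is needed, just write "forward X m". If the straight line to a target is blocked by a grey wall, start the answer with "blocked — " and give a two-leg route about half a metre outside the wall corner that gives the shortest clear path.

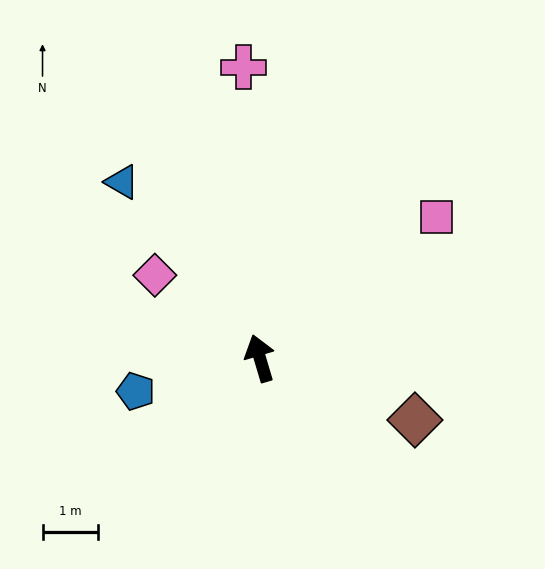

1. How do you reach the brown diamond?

turn right 128°, forward 3.0 m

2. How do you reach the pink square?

turn right 68°, forward 4.1 m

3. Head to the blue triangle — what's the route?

turn left 22°, forward 4.0 m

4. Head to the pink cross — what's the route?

turn right 13°, forward 5.3 m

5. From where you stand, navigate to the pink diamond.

turn left 35°, forward 2.4 m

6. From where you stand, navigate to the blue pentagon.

turn left 88°, forward 2.3 m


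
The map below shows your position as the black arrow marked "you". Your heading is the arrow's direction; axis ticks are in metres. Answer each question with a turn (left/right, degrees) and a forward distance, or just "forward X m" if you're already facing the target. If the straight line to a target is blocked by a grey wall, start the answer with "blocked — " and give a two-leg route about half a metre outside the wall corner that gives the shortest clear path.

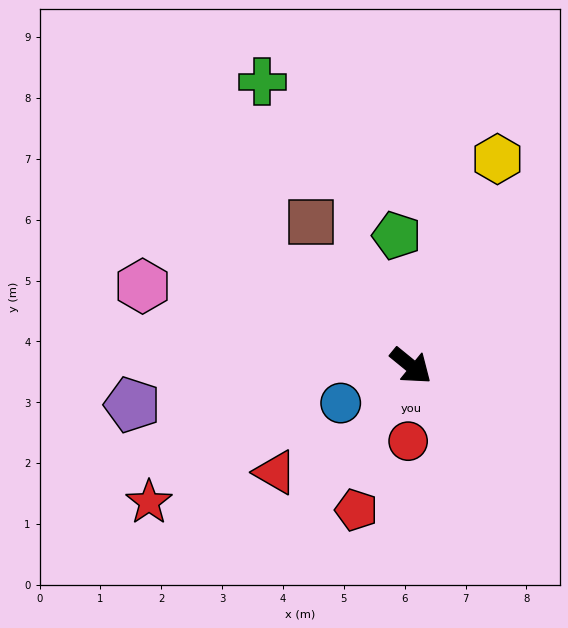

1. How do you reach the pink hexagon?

turn right 157°, forward 4.6 m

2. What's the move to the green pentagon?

turn left 135°, forward 2.2 m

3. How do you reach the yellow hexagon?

turn left 107°, forward 3.7 m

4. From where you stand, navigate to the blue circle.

turn right 113°, forward 1.3 m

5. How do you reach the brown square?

turn left 164°, forward 2.9 m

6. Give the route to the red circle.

turn right 53°, forward 1.2 m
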